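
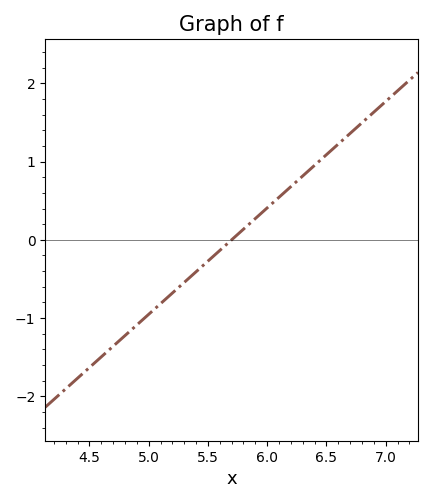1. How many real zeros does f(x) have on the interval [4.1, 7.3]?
1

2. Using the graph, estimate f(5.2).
-0.68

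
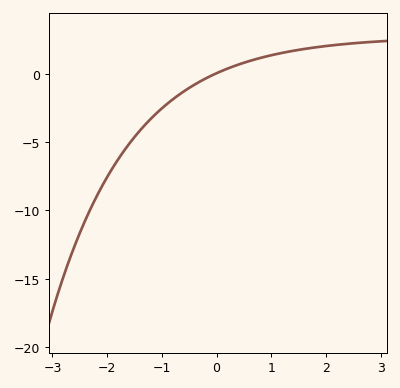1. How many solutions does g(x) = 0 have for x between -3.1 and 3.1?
1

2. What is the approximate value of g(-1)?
-2.53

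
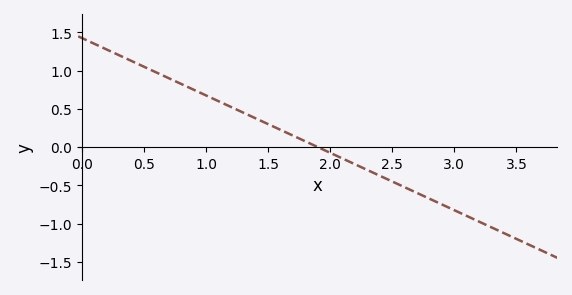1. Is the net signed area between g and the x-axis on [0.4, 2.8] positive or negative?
positive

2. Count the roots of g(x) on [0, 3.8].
1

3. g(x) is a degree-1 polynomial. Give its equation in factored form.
y = -0.75(x - 1.9)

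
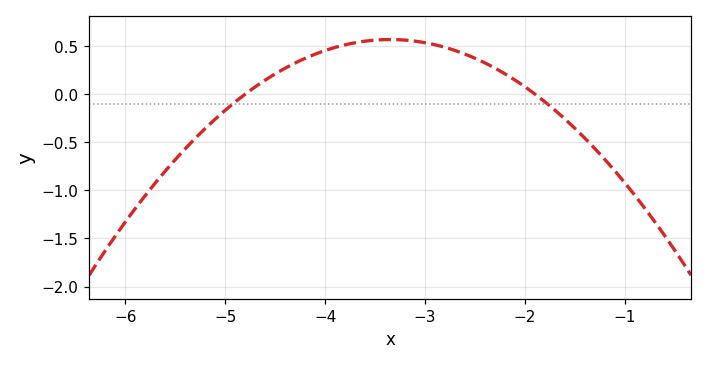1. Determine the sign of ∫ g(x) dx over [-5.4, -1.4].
positive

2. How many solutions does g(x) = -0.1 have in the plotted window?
2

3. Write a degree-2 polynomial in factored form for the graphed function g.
y = -0.27(x + 4.8)(x + 1.9)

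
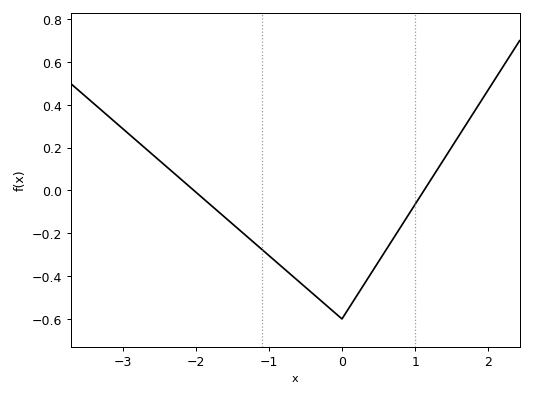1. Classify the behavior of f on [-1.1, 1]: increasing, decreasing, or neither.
neither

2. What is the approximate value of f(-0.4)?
-0.481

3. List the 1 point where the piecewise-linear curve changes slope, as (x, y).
(0, -0.6)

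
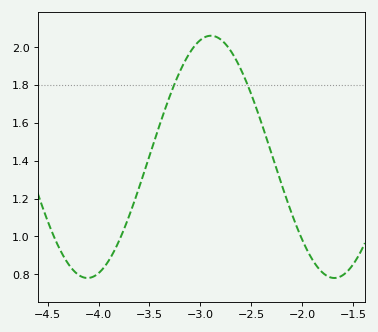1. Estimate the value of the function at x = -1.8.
0.8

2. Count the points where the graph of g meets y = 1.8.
2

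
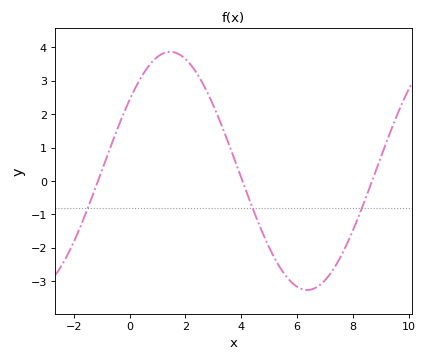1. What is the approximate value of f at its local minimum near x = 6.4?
-3.27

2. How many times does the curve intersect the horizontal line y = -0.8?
3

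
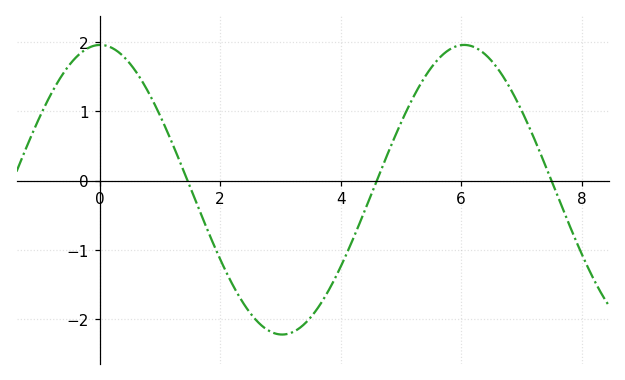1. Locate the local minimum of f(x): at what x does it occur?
3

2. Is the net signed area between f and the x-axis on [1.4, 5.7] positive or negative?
negative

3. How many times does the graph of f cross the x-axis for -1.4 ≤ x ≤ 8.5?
3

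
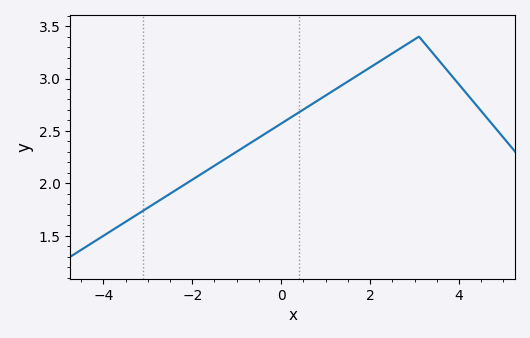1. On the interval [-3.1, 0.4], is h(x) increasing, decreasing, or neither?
increasing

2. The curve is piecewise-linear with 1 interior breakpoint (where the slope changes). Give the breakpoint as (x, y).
(3.1, 3.4)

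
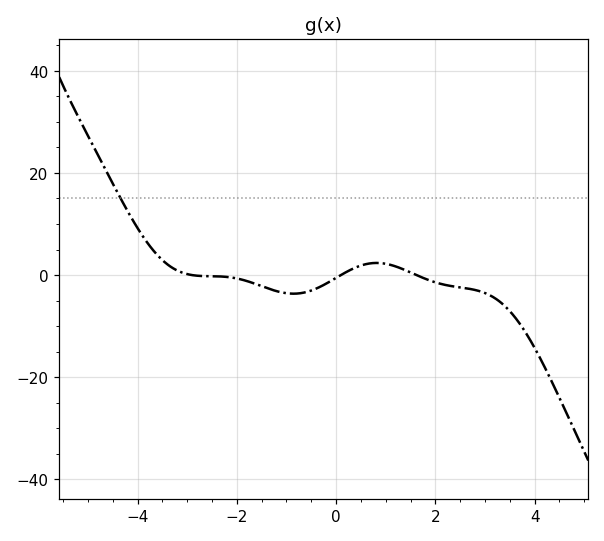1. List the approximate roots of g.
-3, 0, 1.6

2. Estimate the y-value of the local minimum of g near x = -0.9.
-4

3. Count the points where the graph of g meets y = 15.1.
1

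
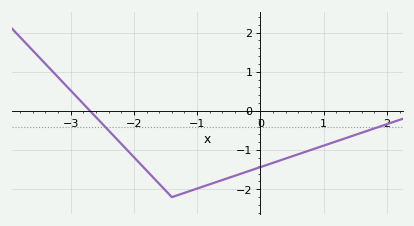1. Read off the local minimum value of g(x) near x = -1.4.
-2.2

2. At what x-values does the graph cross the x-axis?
-2.7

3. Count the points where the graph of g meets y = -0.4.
2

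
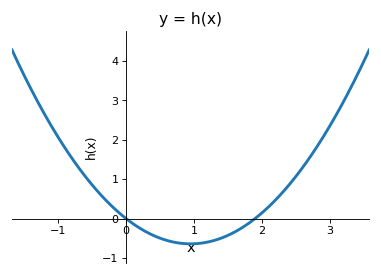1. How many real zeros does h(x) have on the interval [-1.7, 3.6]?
2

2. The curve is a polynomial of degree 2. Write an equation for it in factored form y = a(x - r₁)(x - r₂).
y = 0.71(x - 0)(x - 1.9)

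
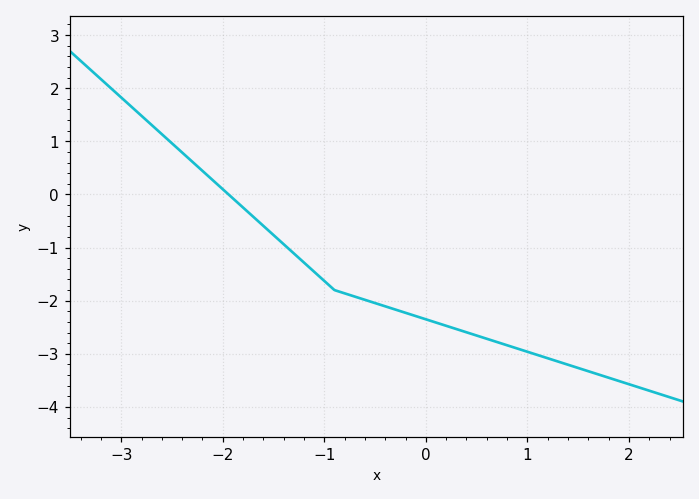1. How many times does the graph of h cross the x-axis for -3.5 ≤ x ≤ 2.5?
1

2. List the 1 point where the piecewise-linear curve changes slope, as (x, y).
(-0.9, -1.8)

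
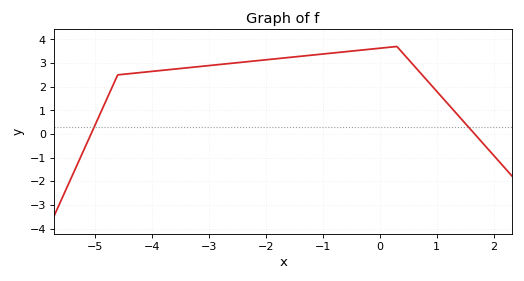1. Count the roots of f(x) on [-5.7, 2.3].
2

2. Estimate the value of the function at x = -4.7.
2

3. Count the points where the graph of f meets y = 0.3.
2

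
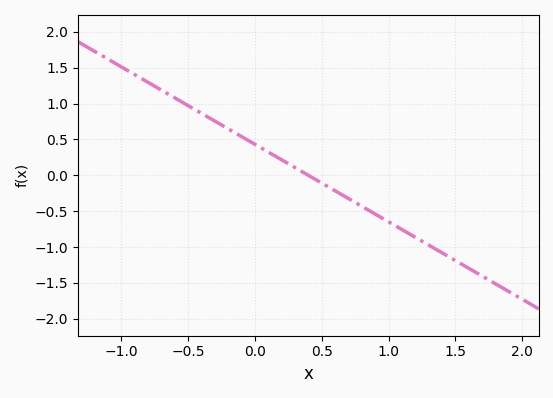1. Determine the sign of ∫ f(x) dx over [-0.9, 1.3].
positive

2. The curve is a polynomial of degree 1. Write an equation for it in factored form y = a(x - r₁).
y = -1.08(x - 0.4)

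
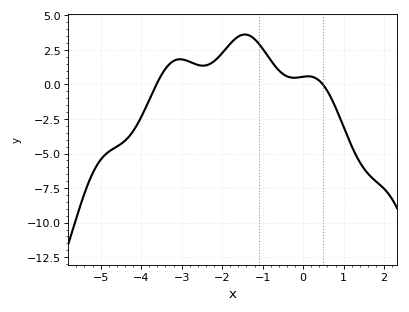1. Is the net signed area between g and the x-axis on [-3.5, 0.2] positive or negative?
positive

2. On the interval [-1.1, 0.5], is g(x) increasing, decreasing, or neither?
neither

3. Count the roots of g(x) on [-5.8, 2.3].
2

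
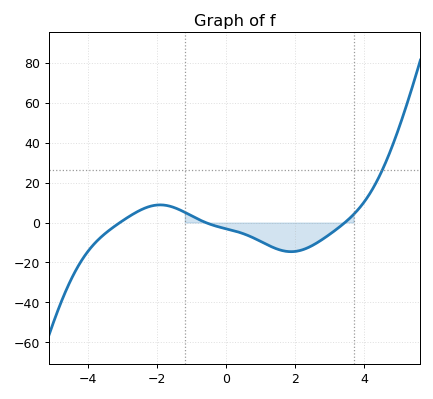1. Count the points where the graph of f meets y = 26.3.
1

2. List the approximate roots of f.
-3, -0.6, 3.4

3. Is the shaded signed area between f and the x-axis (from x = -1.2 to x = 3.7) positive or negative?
negative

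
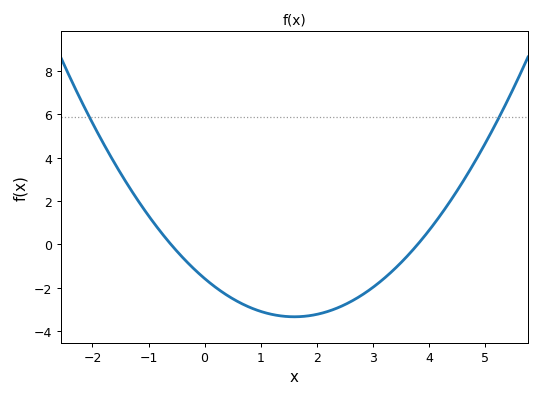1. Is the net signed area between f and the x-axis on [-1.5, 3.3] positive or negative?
negative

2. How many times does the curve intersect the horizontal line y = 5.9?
2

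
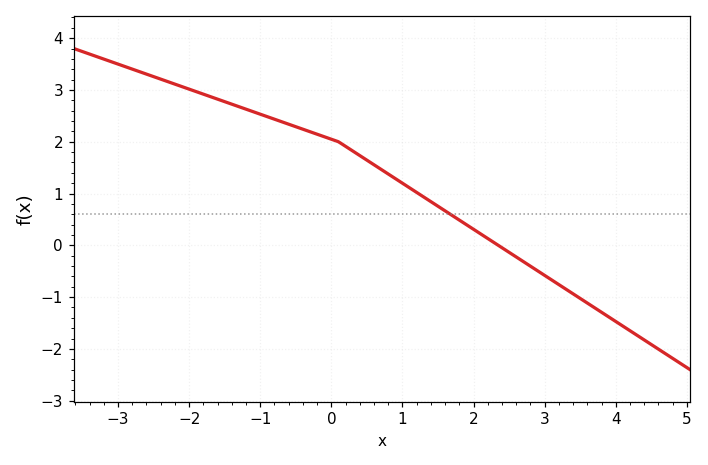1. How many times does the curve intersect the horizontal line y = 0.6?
1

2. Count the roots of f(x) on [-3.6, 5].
1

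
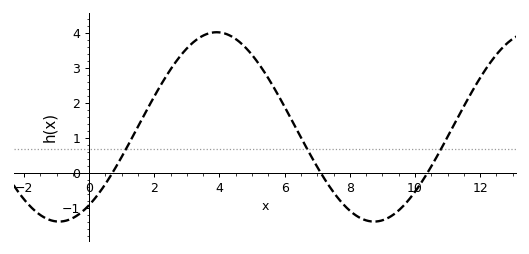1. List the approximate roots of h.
0.709, 7.11, 10.4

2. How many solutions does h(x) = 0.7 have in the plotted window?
3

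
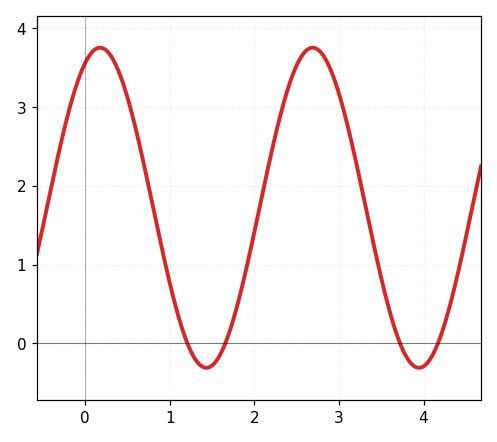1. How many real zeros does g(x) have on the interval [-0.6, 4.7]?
4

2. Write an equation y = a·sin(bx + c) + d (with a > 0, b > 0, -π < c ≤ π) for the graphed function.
y = 2.03sin(2.5x + 1.1) + 1.72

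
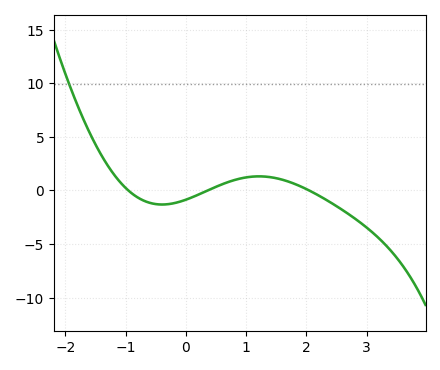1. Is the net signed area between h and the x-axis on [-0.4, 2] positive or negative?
positive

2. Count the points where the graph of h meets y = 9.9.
1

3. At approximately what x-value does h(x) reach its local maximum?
1.2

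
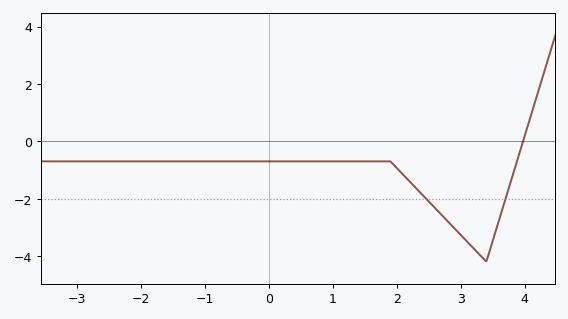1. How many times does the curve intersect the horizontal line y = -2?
2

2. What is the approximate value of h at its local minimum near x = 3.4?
-4.2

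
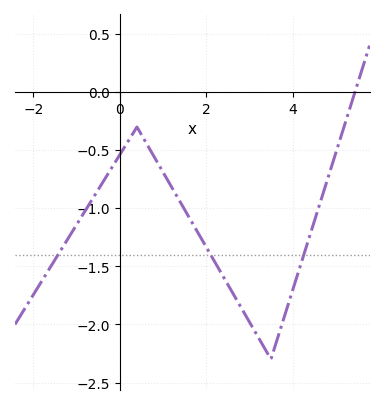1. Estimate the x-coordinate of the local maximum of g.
0.4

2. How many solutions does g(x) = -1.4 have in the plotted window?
3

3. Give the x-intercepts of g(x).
5.44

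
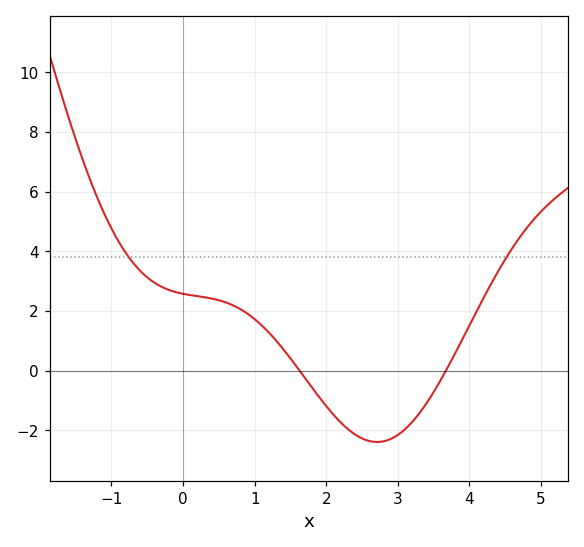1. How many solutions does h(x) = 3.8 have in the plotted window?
2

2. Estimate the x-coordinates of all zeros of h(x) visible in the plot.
1.6, 3.7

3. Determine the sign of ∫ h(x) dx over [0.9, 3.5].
negative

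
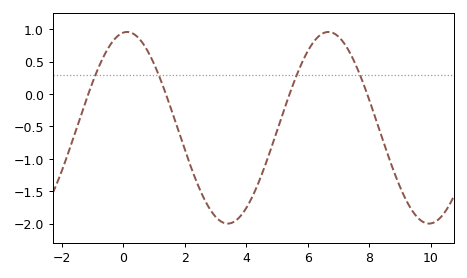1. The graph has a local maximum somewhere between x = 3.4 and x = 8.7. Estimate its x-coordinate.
6.6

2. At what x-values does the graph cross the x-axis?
-1.2, 1.4, 5.4, 8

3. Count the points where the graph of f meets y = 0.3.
4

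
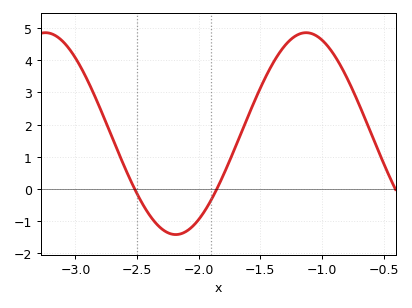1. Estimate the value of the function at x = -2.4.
-0.808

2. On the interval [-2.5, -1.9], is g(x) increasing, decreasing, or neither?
neither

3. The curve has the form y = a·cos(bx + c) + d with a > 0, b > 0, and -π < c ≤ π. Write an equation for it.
y = 3.14cos(2.97x - 2.93) + 1.72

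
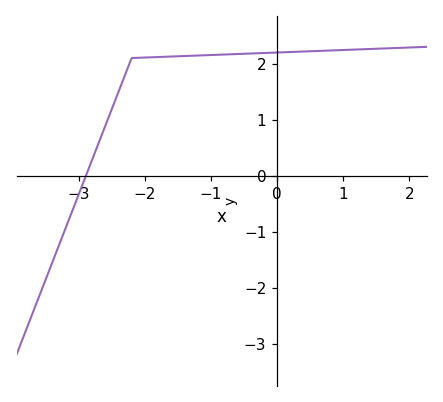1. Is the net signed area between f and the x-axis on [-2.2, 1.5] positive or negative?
positive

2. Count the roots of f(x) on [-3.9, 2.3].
1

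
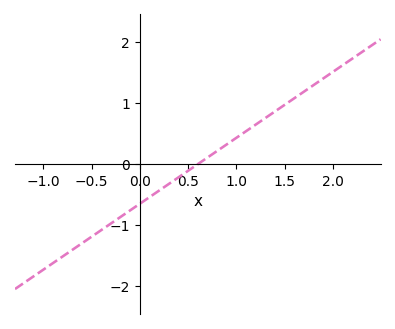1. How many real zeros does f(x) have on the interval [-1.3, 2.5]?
1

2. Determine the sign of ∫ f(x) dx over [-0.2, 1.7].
positive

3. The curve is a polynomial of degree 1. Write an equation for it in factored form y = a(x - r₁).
y = 1.08(x - 0.6)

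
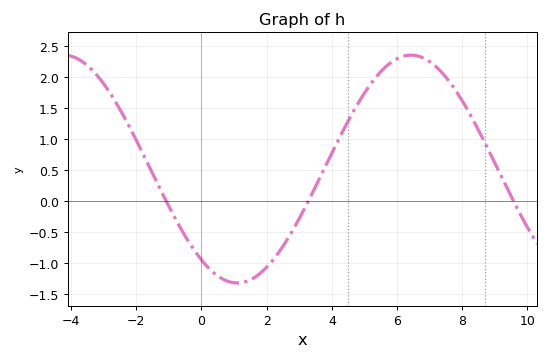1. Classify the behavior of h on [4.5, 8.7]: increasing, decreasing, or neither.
neither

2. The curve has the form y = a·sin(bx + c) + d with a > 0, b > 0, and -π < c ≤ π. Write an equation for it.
y = 1.84sin(0.59x - 2.2) + 0.52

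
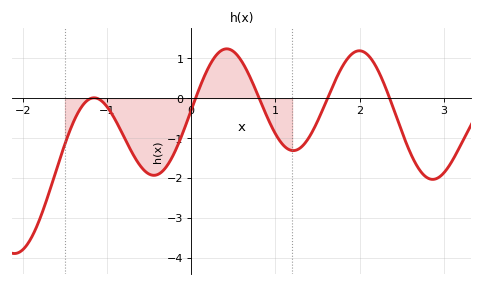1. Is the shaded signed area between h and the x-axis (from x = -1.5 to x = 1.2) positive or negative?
negative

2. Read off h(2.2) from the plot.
0.776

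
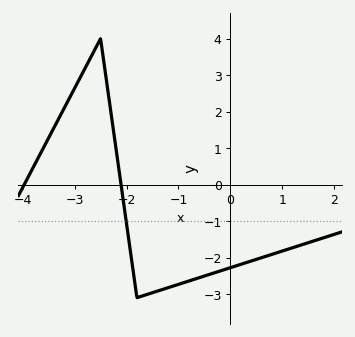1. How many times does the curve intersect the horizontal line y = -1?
1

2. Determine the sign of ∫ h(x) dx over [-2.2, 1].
negative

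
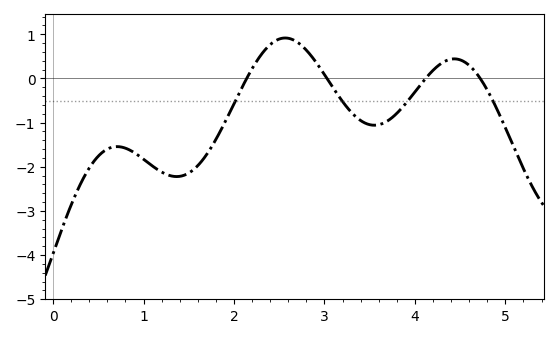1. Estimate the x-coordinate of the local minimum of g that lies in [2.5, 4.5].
3.6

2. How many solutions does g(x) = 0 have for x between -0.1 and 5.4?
4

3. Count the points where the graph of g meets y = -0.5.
4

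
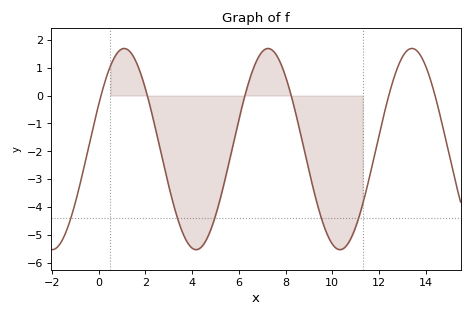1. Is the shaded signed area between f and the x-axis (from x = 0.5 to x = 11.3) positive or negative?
negative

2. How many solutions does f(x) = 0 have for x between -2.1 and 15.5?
6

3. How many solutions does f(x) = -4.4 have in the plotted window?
5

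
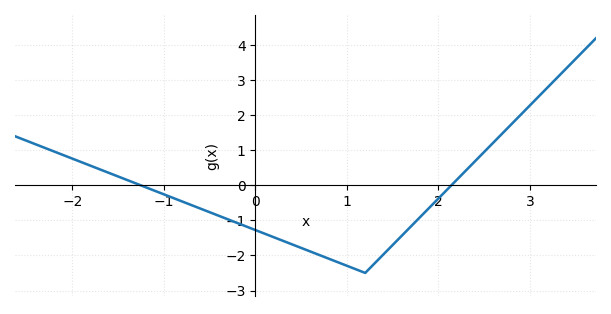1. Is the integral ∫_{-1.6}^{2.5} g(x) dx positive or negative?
negative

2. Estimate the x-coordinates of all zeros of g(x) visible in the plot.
-1.25, 2.14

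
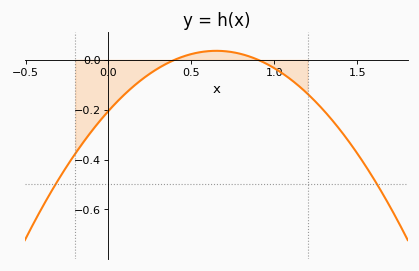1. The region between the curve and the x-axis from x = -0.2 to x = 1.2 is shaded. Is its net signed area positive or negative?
negative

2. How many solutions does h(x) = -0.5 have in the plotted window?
2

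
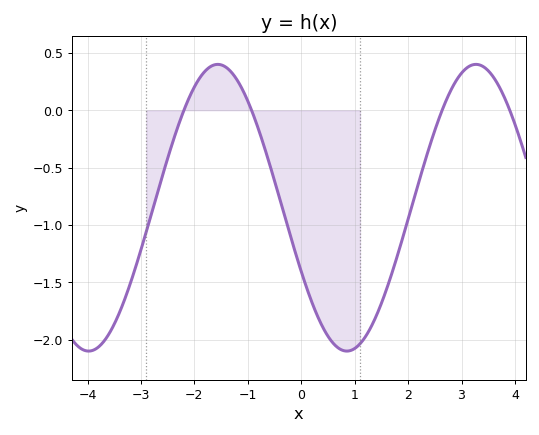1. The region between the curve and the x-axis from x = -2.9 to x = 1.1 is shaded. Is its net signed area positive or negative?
negative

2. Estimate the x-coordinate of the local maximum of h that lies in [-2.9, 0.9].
-1.6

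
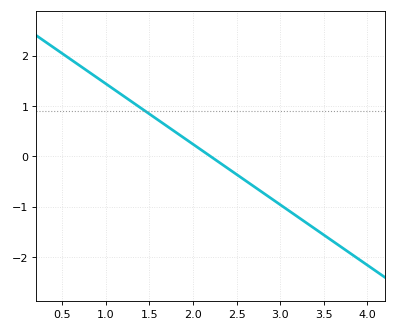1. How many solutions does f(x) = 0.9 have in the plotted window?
1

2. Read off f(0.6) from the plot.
1.9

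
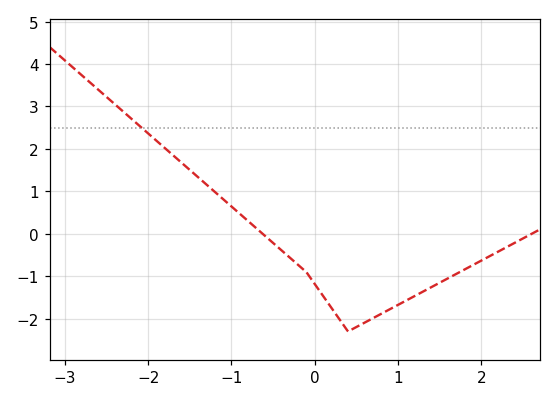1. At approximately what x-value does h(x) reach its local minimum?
0.4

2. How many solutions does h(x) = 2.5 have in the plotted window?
1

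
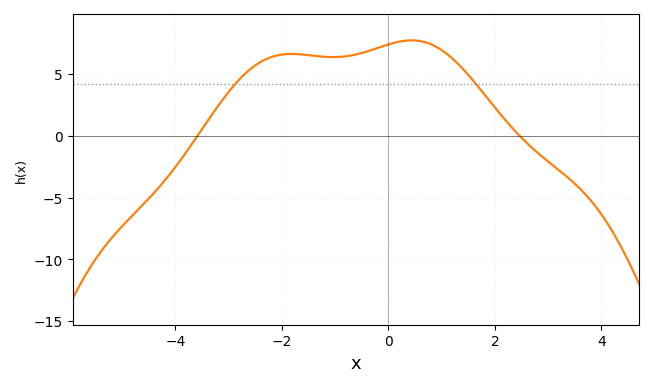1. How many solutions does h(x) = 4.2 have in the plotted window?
2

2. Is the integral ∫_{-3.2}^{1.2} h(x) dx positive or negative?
positive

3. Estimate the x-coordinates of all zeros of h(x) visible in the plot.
-3.58, 2.46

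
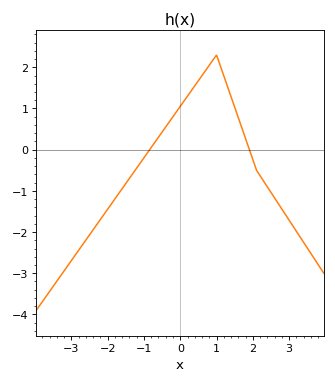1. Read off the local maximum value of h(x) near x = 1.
2.3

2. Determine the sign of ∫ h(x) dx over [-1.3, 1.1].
positive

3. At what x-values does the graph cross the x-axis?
-0.8, 2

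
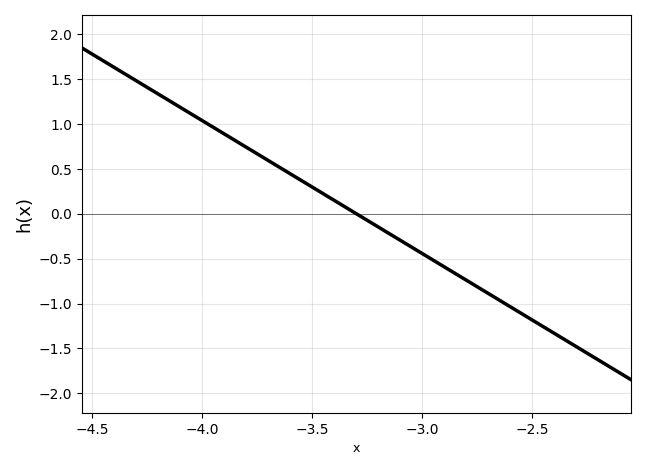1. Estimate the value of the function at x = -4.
1.05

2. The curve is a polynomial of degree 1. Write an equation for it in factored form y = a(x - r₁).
y = -1.48(x + 3.3)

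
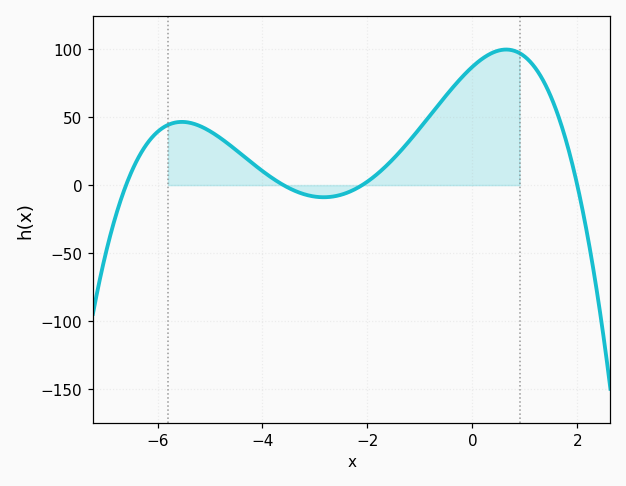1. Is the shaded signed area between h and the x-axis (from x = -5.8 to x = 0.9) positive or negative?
positive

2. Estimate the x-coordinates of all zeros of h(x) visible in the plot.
-6.6, -3.6, -2.2, 2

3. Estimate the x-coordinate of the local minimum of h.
-2.8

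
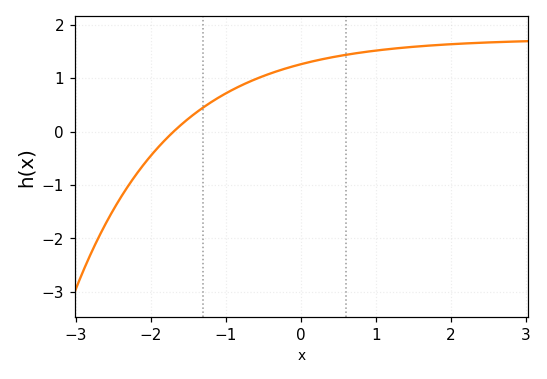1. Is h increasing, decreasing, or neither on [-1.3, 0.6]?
increasing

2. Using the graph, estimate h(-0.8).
0.9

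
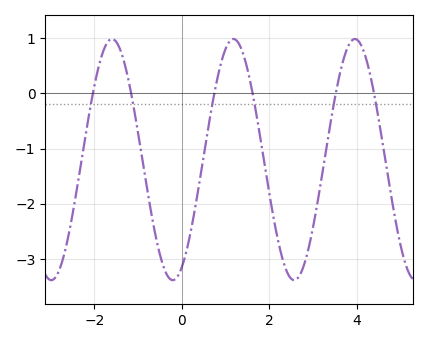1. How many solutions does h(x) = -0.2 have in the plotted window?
6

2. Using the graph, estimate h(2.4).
-3.22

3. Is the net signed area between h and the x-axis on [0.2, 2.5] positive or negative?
negative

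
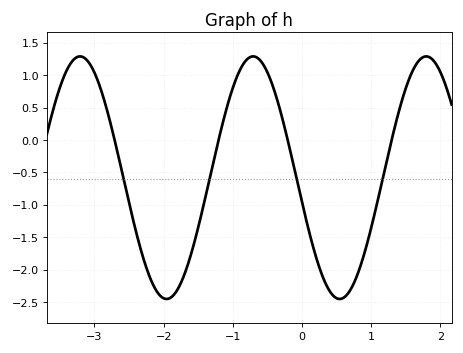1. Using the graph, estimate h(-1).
0.8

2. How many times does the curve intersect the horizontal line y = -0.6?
4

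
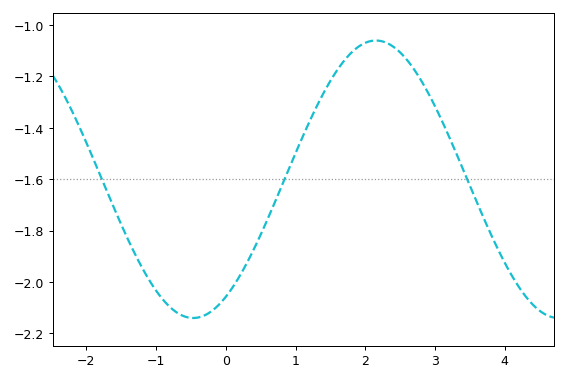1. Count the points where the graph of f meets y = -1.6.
3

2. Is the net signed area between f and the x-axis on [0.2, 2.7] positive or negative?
negative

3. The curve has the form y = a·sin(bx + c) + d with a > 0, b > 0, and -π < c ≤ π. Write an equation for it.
y = 0.54sin(1.2x - 1.01) - 1.6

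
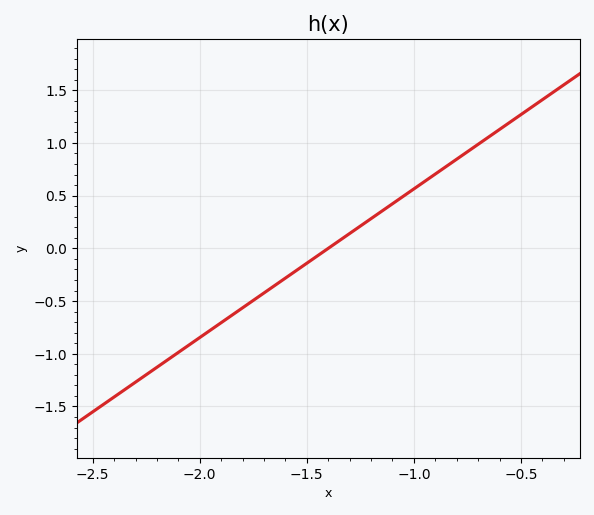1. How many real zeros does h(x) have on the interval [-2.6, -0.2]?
1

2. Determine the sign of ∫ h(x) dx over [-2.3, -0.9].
negative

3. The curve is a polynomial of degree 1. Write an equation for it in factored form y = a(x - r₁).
y = 1.41(x + 1.4)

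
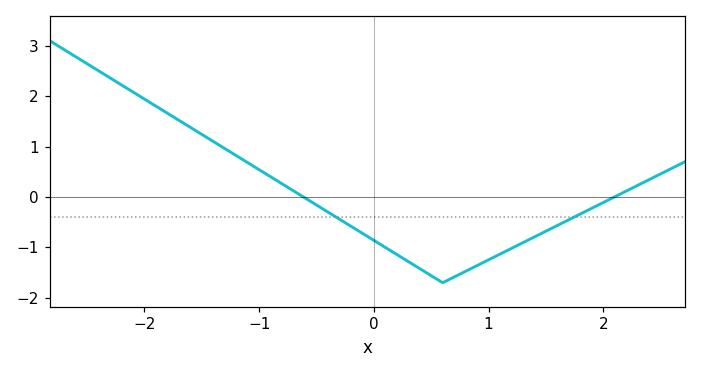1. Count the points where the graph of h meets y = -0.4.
2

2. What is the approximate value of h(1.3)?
-0.9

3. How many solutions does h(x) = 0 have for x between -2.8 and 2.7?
2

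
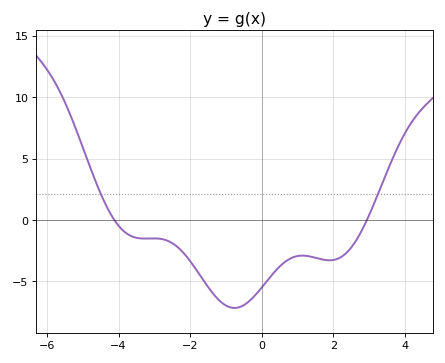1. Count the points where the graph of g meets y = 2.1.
2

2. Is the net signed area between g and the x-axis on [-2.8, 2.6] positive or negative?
negative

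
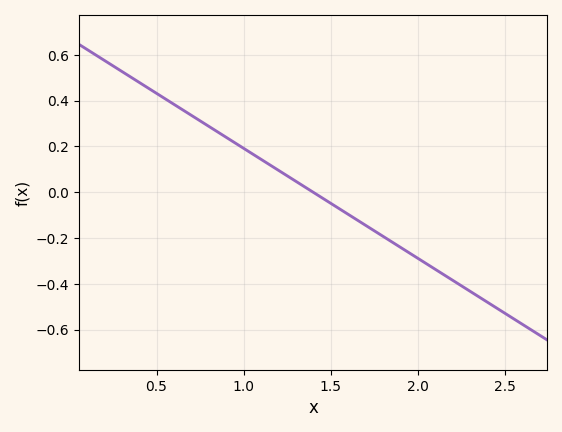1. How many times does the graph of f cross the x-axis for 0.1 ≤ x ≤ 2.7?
1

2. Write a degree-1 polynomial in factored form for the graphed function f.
y = -0.48(x - 1.4)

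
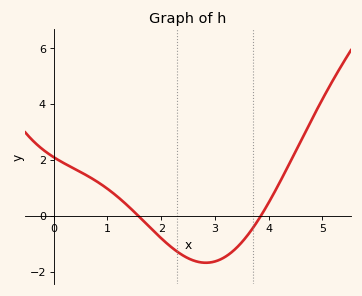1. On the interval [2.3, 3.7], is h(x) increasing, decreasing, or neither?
neither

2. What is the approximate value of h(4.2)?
1.17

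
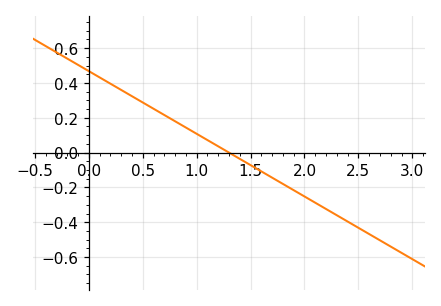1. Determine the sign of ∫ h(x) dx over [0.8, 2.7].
negative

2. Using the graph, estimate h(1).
0.1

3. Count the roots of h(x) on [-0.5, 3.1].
1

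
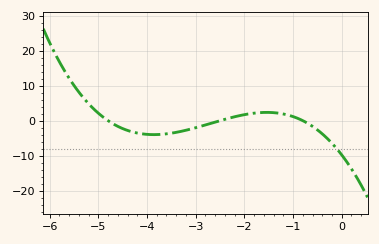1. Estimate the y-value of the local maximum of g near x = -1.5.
2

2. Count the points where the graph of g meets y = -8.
1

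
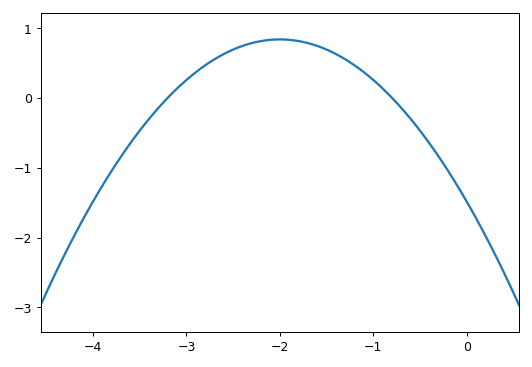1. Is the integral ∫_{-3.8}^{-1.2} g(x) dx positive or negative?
positive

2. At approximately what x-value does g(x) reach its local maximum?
-2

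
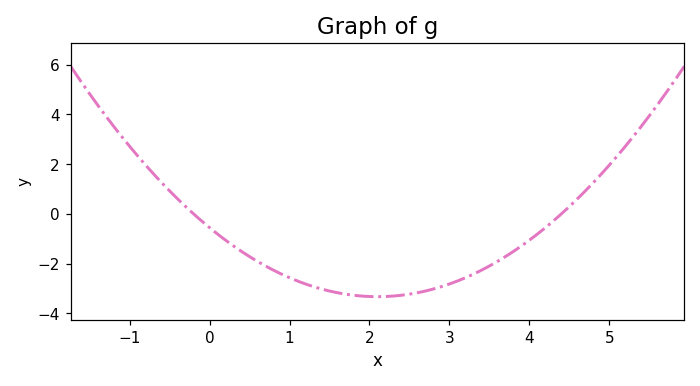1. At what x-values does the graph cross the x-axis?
-0.2, 4.4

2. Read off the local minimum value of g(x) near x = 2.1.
-3.33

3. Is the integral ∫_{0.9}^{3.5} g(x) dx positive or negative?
negative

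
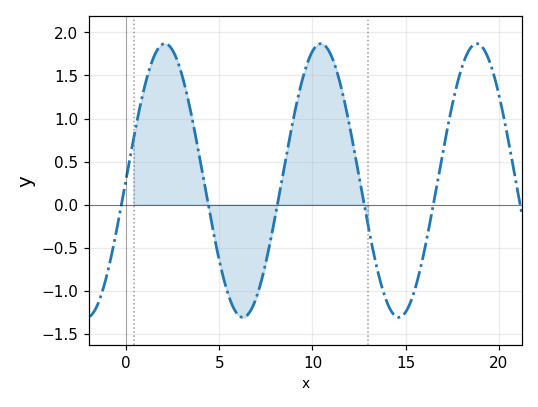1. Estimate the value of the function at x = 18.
1.6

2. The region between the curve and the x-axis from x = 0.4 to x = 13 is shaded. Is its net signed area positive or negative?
positive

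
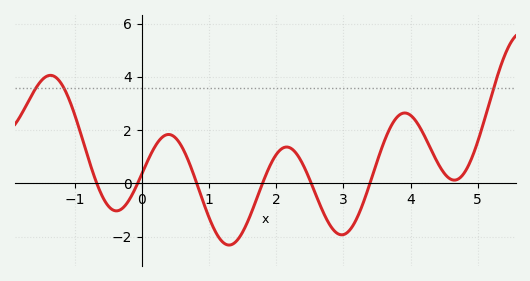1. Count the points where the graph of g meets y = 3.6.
3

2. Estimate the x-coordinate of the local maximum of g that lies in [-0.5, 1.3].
0.4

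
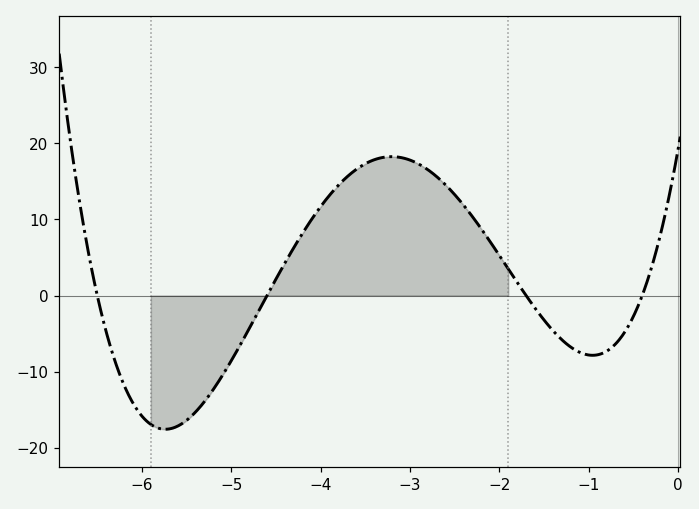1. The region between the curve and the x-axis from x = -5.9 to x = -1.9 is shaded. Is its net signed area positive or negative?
positive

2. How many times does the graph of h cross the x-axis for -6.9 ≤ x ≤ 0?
4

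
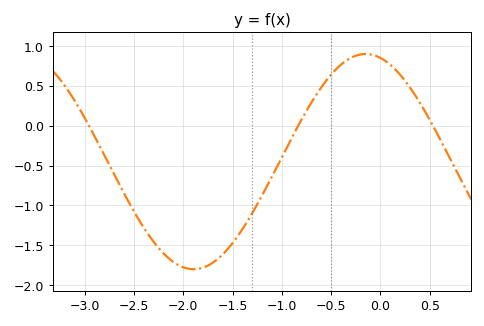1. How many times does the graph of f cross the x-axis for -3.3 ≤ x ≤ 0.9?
3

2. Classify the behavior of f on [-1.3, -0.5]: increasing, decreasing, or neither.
increasing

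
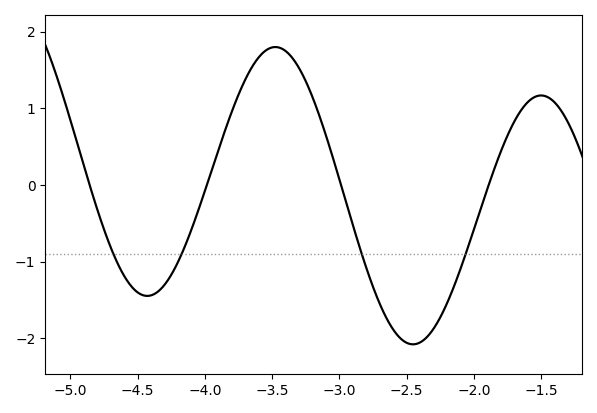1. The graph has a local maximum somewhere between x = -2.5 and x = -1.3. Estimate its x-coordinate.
-1.5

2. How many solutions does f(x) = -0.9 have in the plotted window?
4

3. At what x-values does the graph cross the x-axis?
-4.86, -3.98, -2.99, -1.89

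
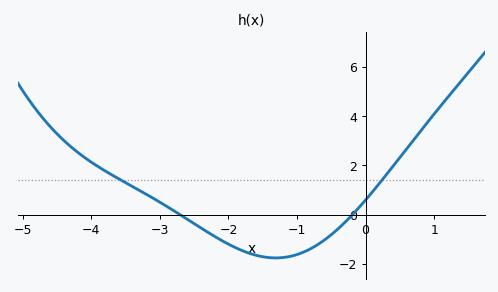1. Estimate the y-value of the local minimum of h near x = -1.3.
-1.8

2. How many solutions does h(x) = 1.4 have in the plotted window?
2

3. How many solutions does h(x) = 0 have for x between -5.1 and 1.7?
2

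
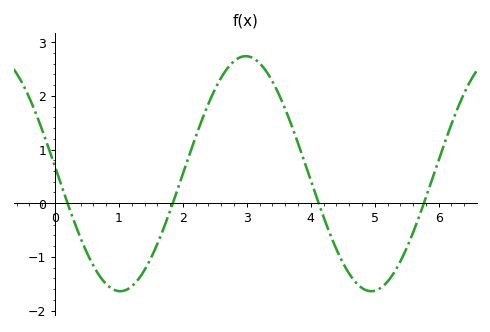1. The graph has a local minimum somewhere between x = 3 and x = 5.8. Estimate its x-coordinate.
4.9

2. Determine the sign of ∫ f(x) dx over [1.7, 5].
positive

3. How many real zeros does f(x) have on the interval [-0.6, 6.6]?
4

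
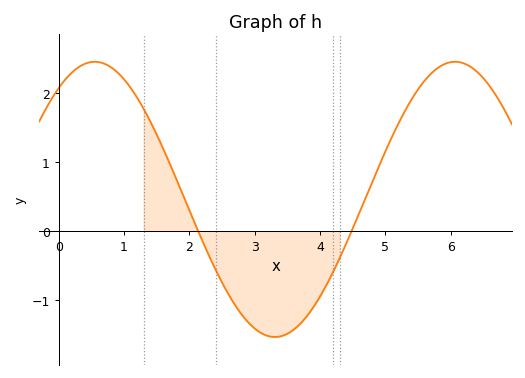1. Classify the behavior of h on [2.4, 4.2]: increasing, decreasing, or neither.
neither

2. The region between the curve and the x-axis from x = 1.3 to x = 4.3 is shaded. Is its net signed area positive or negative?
negative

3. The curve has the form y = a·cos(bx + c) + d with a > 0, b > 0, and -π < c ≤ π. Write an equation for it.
y = 2cos(1.14x - 0.63) + 0.46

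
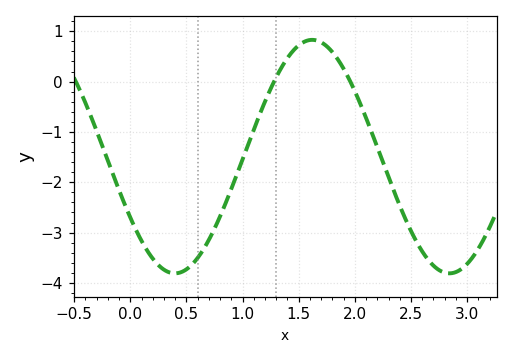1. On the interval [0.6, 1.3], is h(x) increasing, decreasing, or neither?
increasing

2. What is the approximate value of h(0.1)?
-3.16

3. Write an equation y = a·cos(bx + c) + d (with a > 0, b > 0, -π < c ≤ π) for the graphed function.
y = 2.32cos(2.57x + 2.12) - 1.49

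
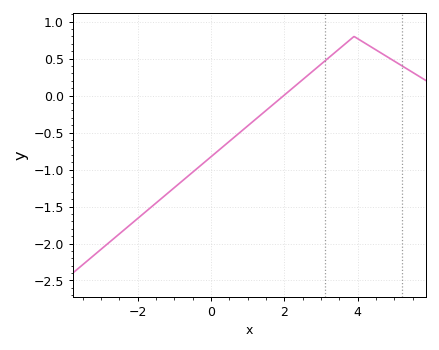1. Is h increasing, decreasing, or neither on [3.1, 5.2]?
neither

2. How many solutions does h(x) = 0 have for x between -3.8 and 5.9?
1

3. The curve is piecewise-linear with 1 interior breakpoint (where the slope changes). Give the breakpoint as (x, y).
(3.9, 0.8)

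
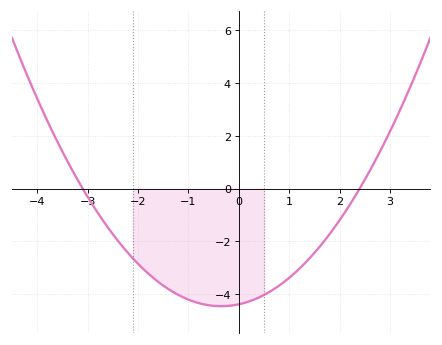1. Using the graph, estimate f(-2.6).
-1.4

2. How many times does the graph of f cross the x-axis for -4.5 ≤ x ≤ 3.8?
2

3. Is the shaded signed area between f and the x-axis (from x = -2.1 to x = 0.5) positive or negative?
negative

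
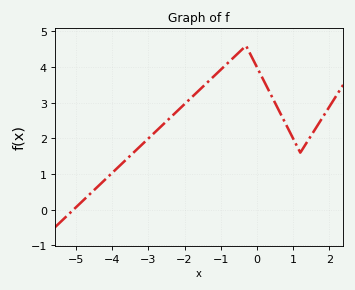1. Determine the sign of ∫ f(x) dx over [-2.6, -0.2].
positive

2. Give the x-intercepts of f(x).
-5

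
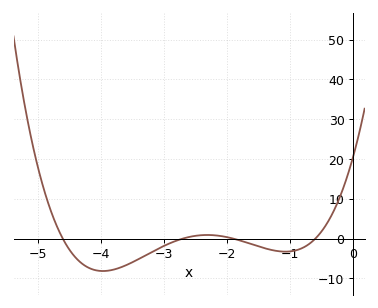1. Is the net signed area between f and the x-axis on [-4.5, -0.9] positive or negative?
negative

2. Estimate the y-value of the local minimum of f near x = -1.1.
-3.28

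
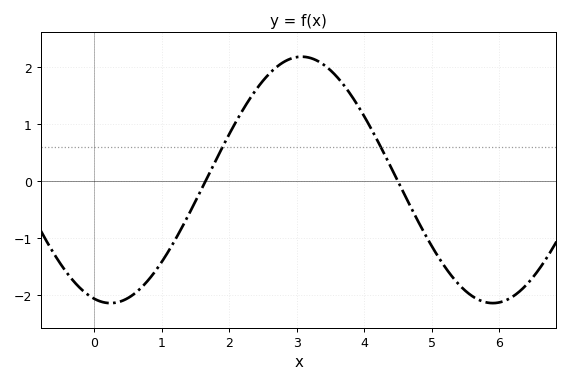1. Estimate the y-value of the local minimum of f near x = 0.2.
-2.1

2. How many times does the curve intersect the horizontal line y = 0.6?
2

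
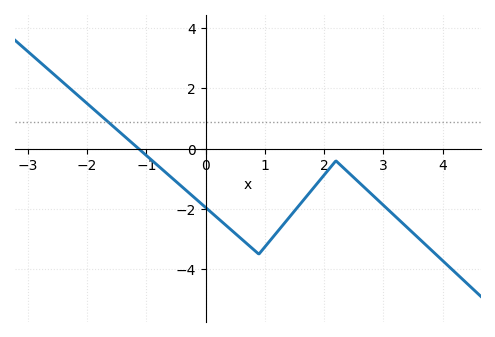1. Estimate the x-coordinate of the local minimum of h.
0.9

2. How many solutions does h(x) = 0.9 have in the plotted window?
1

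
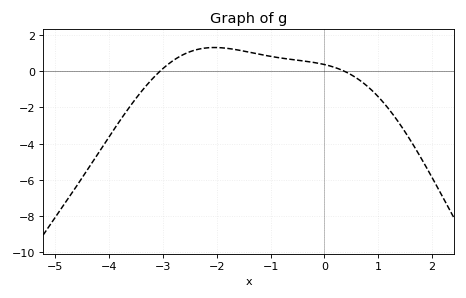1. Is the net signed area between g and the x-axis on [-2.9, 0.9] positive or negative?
positive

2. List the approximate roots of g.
-3, 0.4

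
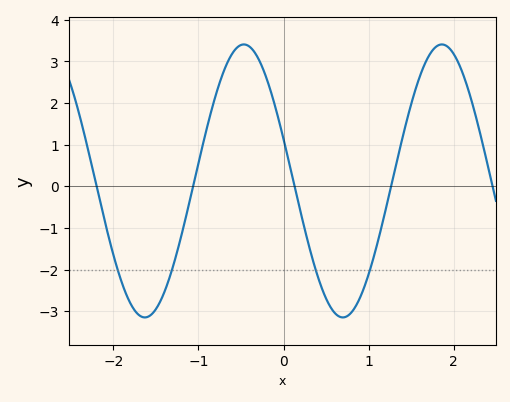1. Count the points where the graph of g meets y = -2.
4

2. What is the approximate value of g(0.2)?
-0.613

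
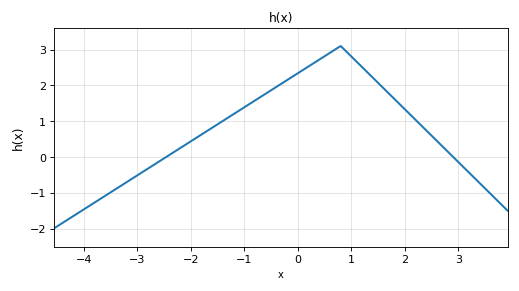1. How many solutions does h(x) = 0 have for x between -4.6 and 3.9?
2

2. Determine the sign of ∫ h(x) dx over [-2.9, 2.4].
positive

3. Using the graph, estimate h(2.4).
0.7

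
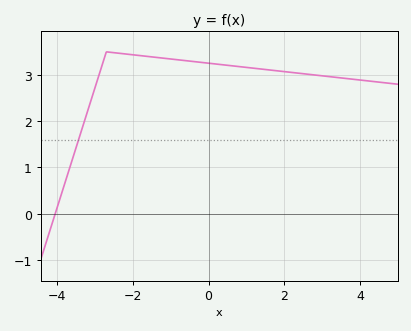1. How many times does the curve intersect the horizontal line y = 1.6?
1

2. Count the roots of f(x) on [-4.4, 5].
1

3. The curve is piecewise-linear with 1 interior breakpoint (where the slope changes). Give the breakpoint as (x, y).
(-2.7, 3.5)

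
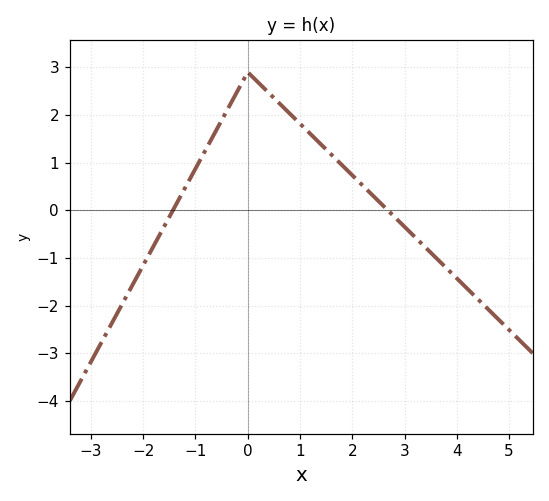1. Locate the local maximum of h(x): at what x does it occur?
0.002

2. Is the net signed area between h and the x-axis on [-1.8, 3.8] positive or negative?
positive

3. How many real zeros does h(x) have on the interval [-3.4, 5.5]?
2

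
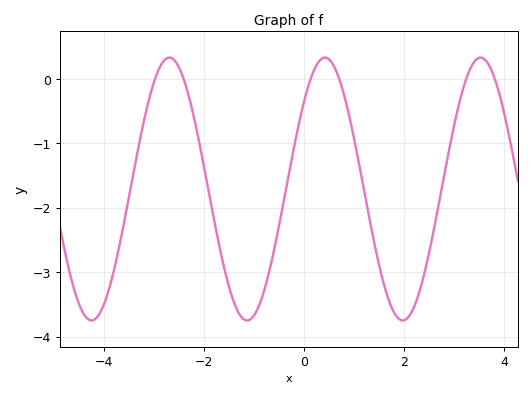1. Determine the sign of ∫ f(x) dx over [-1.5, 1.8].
negative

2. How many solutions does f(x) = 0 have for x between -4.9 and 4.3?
6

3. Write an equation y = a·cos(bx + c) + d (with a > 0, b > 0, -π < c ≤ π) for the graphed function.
y = 2.04cos(2x - 0.84) - 1.71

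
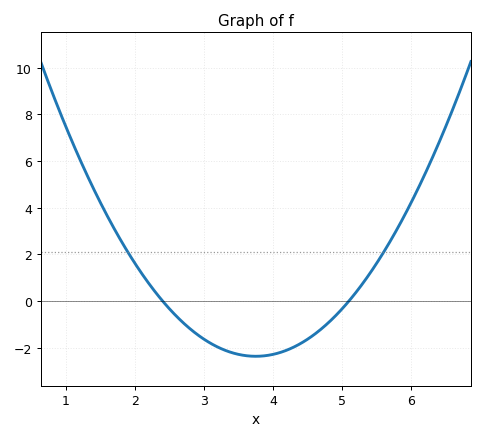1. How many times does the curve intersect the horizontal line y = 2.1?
2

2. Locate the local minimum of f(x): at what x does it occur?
3.75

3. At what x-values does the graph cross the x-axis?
2.4, 5.1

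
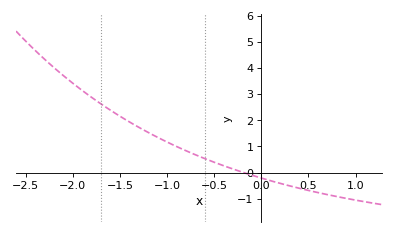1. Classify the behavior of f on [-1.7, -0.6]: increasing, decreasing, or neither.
decreasing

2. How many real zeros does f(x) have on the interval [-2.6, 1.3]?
1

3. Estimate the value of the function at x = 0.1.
-0.3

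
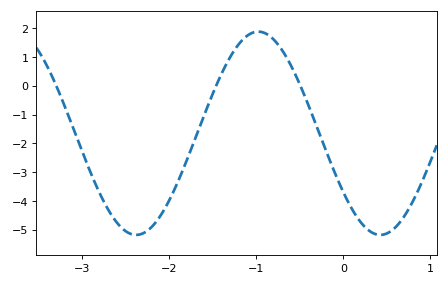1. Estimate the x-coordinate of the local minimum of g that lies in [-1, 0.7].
0.4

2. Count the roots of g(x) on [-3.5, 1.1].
3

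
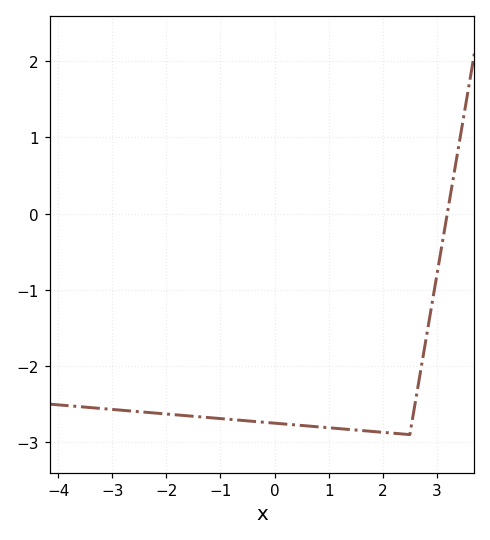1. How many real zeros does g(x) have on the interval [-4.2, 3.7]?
1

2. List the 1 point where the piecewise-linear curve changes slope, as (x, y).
(2.5, -2.9)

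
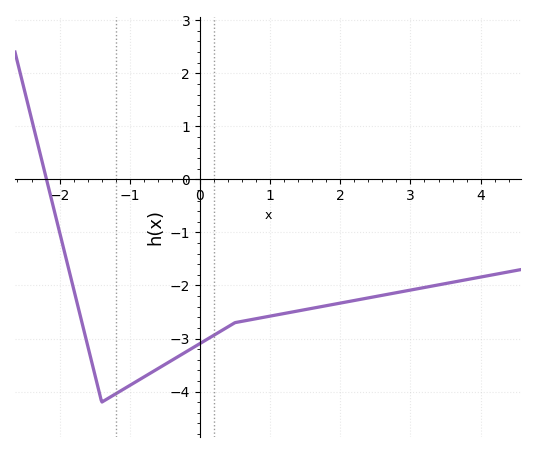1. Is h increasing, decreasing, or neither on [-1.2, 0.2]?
increasing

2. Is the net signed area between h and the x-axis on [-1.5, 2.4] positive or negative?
negative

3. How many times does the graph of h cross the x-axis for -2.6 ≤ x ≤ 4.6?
1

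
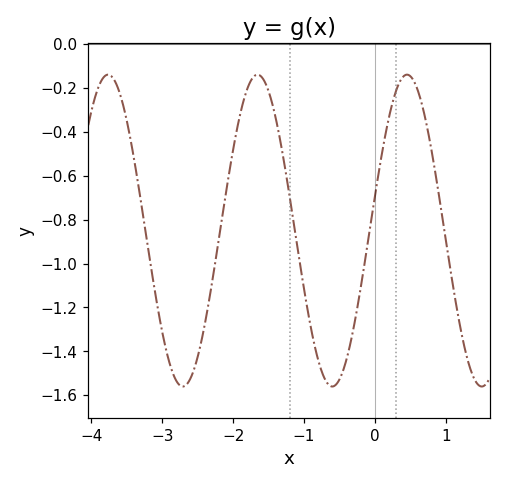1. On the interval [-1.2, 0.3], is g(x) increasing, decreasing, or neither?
neither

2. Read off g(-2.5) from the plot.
-1.43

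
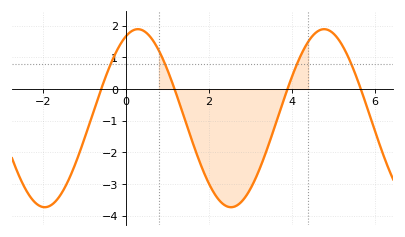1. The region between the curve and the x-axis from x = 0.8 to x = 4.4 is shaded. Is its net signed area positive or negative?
negative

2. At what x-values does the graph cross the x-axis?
-0.59, 1.18, 3.9, 5.67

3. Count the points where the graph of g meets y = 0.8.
4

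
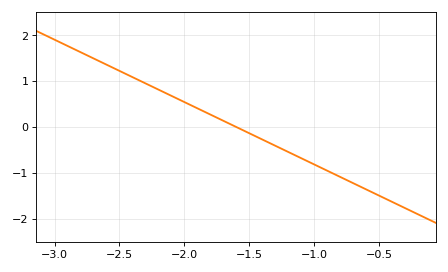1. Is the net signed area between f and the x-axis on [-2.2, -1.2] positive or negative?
positive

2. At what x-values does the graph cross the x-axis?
-1.6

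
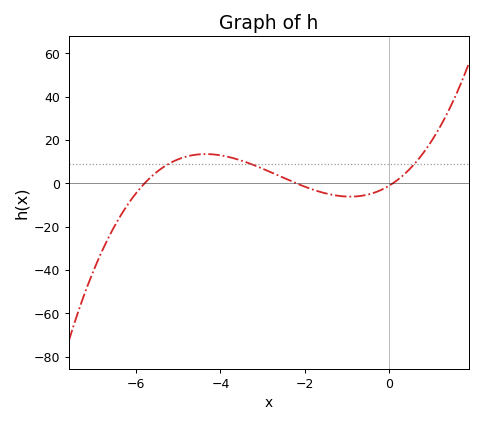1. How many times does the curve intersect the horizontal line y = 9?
3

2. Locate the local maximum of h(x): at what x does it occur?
-4.4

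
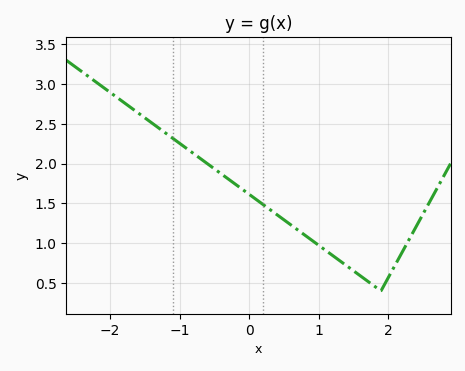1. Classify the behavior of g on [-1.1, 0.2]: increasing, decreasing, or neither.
decreasing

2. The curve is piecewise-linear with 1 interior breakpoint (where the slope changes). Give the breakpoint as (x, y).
(1.9, 0.4)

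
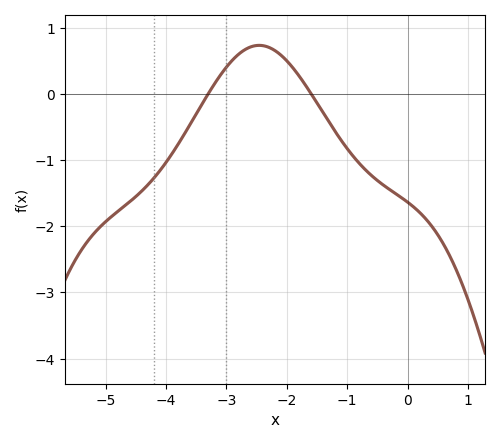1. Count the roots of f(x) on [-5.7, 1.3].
2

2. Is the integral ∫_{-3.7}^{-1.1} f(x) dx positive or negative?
positive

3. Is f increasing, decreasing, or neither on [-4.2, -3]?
increasing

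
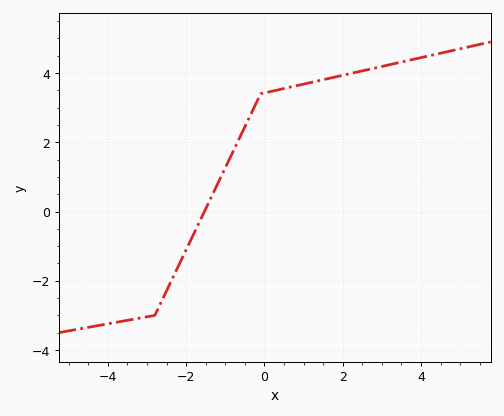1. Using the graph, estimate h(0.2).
3.48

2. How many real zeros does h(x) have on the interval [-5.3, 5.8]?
1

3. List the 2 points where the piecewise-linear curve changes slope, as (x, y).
(-2.8, -3); (-0.1, 3.4)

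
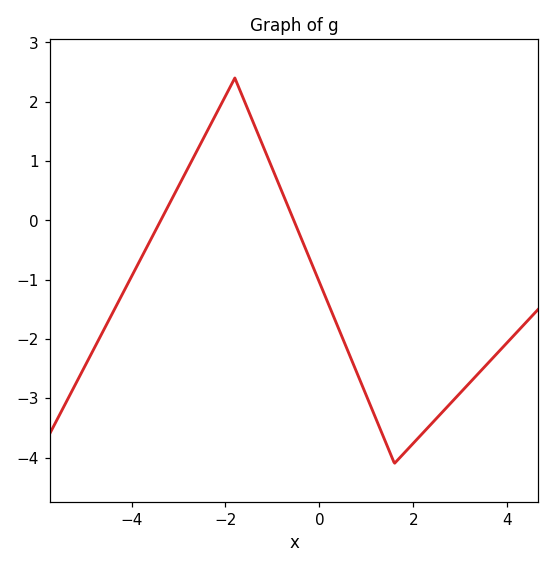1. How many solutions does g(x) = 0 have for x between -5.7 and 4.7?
2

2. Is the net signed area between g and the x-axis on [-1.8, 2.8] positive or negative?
negative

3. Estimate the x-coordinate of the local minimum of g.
1.6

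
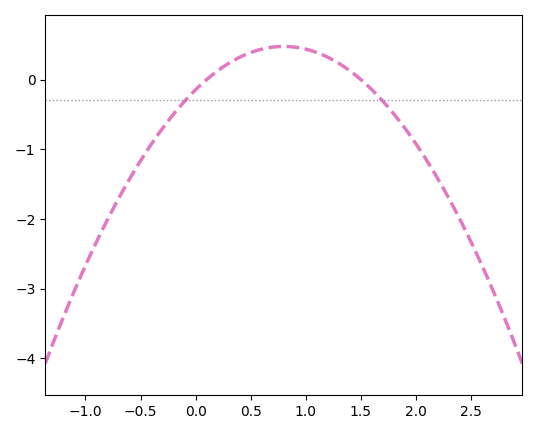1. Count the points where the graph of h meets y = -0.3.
2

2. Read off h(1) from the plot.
0.437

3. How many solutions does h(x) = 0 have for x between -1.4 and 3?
2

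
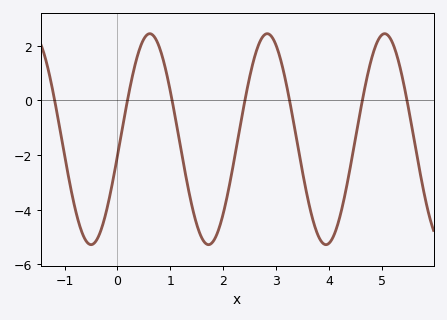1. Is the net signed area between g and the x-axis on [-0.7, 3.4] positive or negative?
negative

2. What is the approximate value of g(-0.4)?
-5.2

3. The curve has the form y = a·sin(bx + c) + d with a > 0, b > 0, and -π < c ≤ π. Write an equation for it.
y = 3.86sin(2.8x - 0.16) - 1.42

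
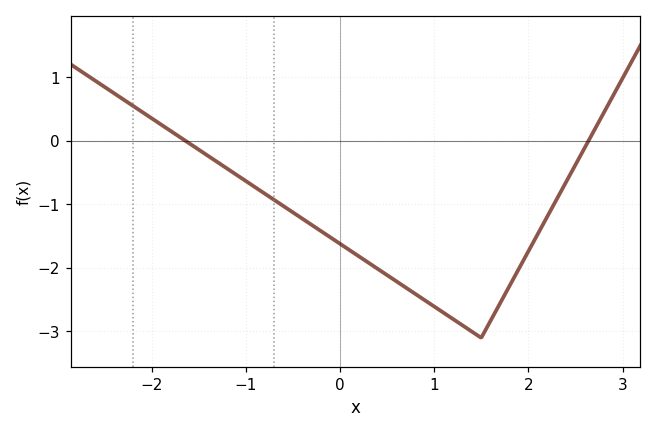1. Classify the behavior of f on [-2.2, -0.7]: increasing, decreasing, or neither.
decreasing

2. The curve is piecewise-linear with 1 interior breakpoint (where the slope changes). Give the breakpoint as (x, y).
(1.5, -3.1)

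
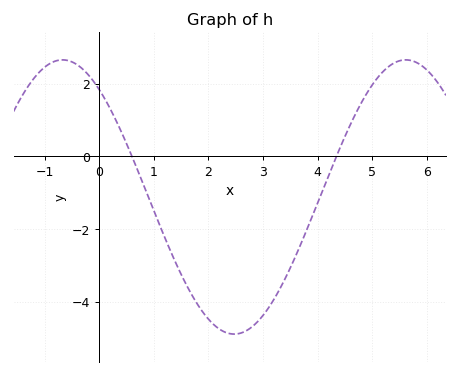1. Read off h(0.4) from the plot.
0.69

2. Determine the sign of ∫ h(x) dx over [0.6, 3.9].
negative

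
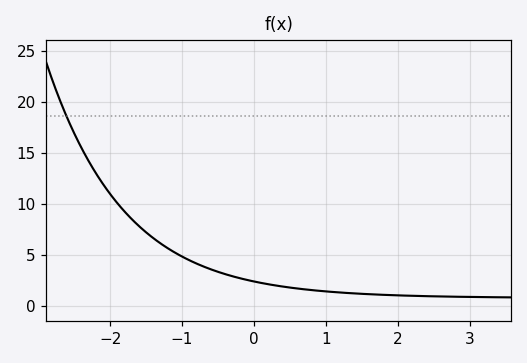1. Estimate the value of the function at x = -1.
4.83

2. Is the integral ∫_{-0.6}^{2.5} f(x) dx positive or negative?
positive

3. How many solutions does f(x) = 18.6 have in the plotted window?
1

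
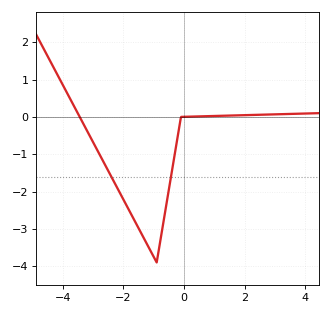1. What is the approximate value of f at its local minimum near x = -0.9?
-3.9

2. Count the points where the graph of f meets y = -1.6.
2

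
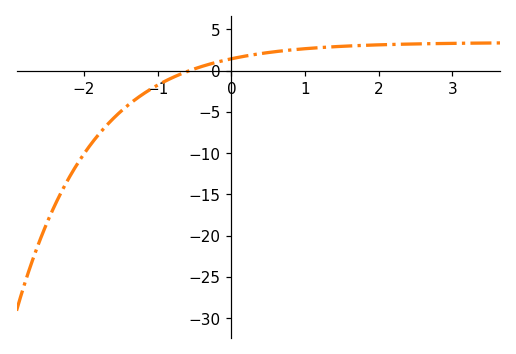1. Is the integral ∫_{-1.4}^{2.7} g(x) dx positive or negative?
positive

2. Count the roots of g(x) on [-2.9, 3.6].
1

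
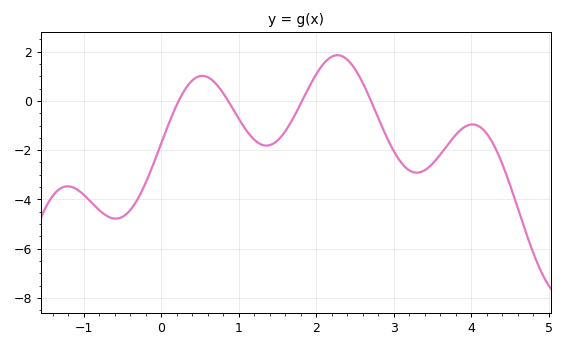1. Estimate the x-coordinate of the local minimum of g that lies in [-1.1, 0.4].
-0.6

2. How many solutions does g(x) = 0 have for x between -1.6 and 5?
4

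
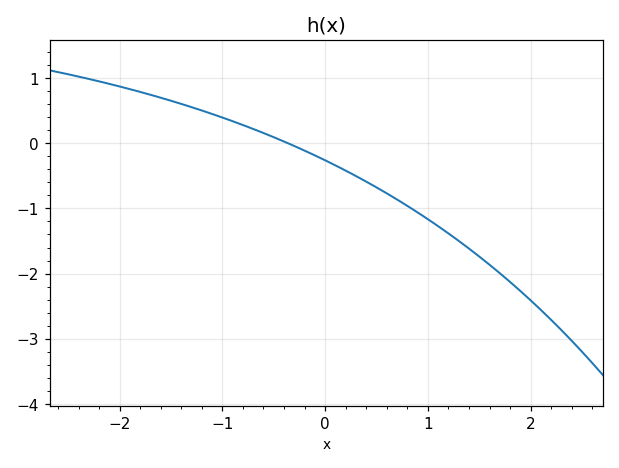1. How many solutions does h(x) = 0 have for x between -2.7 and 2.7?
1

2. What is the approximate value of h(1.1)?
-1.27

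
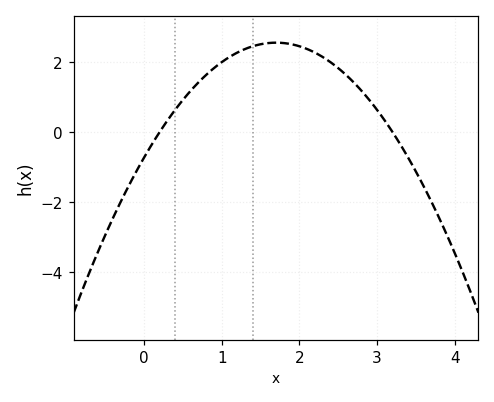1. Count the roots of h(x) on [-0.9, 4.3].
2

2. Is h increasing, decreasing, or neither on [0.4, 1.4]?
increasing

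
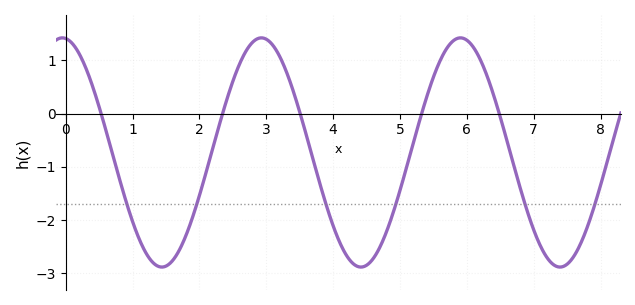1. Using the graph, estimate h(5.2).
-0.546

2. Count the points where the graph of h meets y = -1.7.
6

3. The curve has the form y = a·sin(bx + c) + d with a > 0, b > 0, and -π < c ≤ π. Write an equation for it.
y = 2.15sin(2.11x + 1.68) - 0.73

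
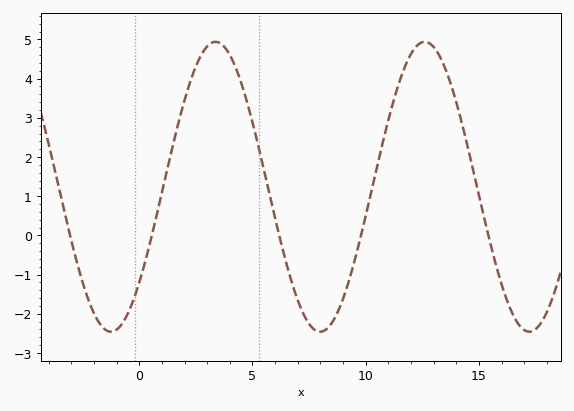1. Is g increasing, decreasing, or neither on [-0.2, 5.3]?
neither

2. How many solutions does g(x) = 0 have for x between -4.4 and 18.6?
5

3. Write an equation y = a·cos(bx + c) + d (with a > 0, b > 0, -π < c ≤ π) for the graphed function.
y = 3.7cos(0.68x - 2.29) + 1.24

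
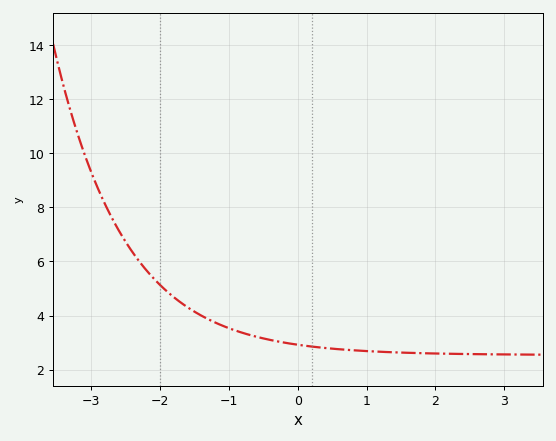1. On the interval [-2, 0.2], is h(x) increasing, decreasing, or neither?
decreasing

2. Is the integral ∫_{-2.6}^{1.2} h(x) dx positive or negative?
positive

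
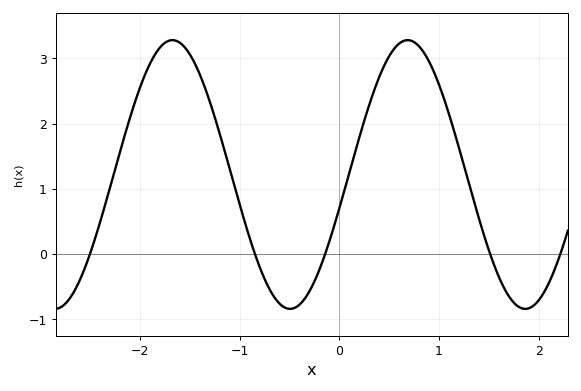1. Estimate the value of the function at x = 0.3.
2.3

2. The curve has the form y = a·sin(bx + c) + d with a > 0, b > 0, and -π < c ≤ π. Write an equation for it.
y = 2.06sin(2.7x - 0.25) + 1.22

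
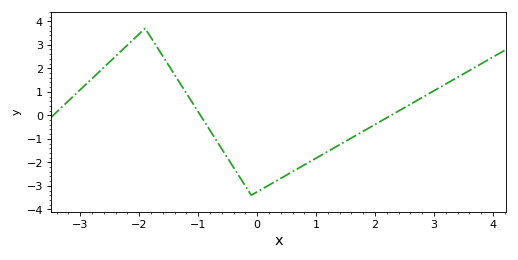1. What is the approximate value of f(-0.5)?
-1.8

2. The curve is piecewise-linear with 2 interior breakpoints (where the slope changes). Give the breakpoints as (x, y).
(-1.9, 3.7); (-0.1, -3.4)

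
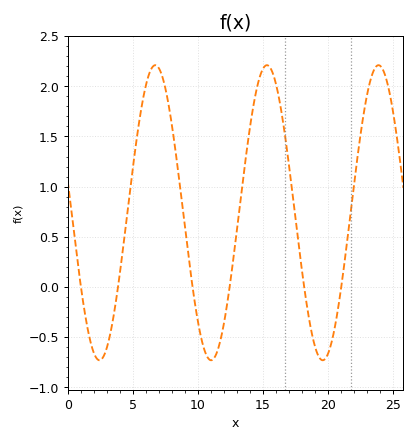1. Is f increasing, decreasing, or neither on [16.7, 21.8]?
neither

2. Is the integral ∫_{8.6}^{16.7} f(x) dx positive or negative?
positive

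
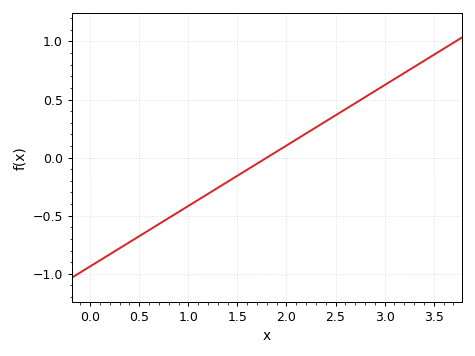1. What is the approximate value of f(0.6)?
-0.624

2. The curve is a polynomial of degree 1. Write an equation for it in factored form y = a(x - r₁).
y = 0.52(x - 1.8)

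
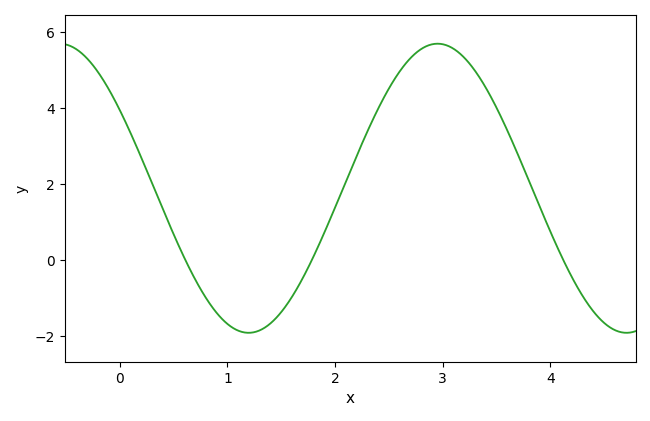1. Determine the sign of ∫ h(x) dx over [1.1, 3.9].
positive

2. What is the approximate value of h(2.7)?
5.4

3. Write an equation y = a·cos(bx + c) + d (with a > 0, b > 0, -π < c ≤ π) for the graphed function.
y = 3.81cos(1.8x + 1) + 1.89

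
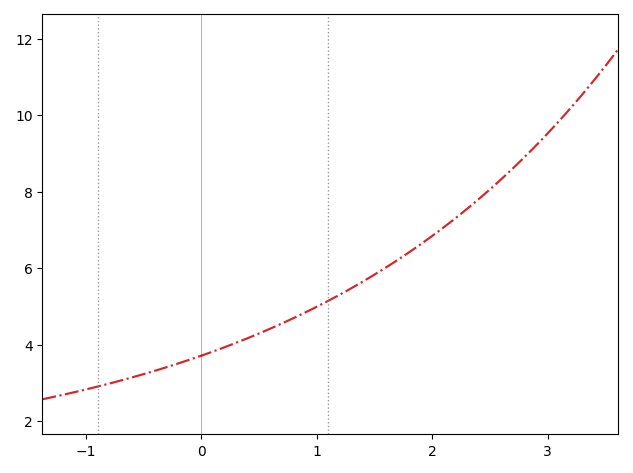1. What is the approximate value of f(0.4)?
4.17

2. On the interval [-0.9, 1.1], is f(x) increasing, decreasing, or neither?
increasing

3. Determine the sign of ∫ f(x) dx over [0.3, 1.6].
positive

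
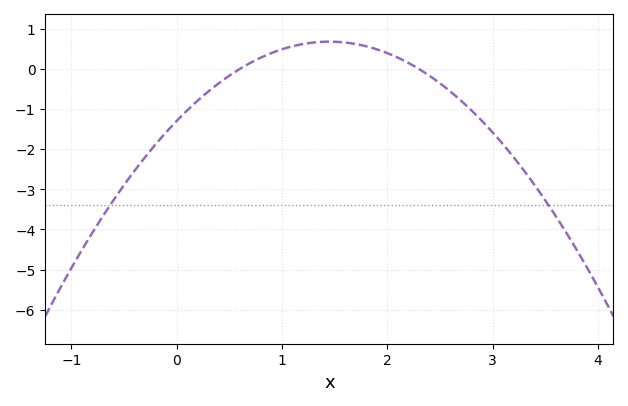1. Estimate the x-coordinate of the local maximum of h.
1.45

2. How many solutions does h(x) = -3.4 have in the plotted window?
2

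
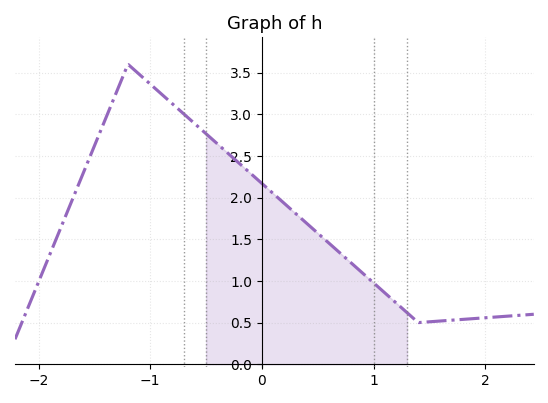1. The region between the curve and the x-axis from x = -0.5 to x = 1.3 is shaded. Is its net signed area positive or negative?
positive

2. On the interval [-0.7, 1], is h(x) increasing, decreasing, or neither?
decreasing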